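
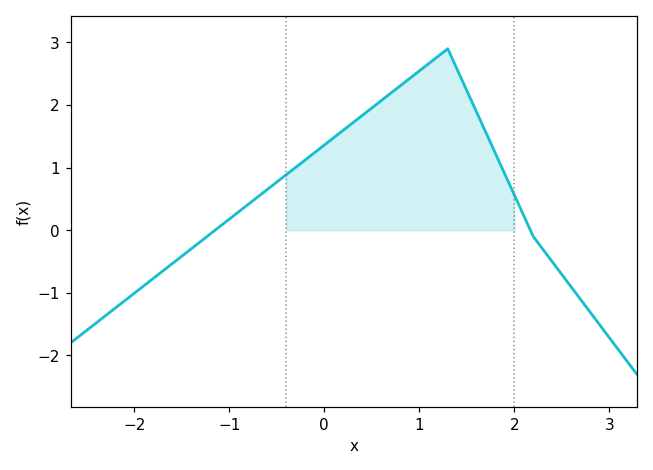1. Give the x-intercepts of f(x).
-1.1, 2.2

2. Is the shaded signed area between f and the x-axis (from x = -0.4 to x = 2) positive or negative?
positive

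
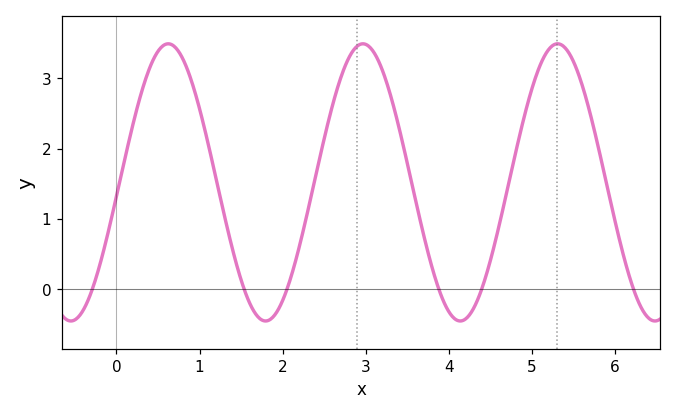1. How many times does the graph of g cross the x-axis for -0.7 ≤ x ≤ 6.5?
6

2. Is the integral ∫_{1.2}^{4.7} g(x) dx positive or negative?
positive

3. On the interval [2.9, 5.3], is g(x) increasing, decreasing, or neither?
neither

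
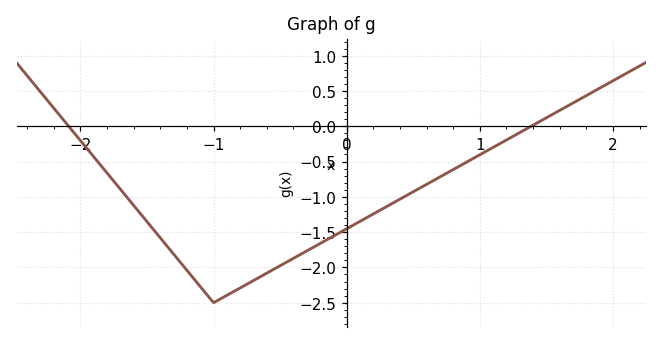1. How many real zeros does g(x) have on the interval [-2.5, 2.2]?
2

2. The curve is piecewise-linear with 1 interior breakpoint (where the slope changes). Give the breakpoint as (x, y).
(-1, -2.5)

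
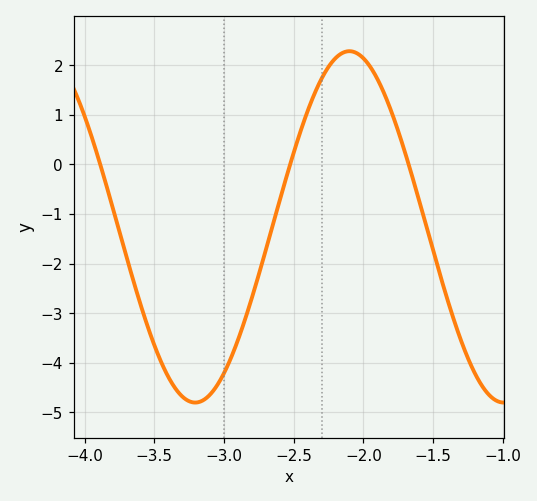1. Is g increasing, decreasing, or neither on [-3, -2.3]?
increasing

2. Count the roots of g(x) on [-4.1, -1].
3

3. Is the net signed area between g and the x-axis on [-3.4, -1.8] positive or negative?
negative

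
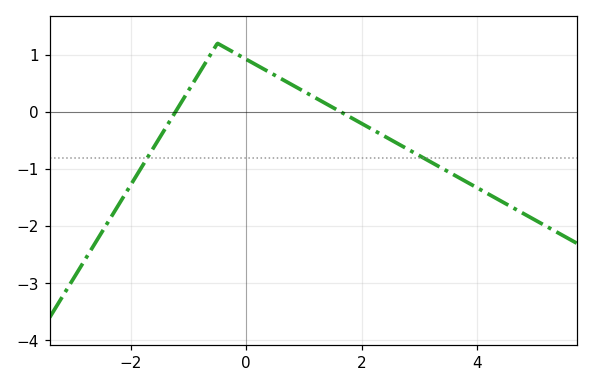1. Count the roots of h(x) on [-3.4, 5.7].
2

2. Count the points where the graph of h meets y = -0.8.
2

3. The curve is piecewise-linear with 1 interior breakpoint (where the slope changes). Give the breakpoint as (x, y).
(-0.5, 1.2)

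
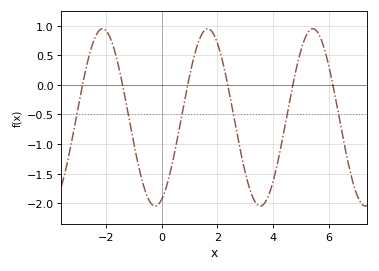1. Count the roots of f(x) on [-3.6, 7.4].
6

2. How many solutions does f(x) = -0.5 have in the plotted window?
6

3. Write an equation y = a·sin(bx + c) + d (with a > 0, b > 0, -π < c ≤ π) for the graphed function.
y = 1.5sin(1.7x - 1.2) - 0.55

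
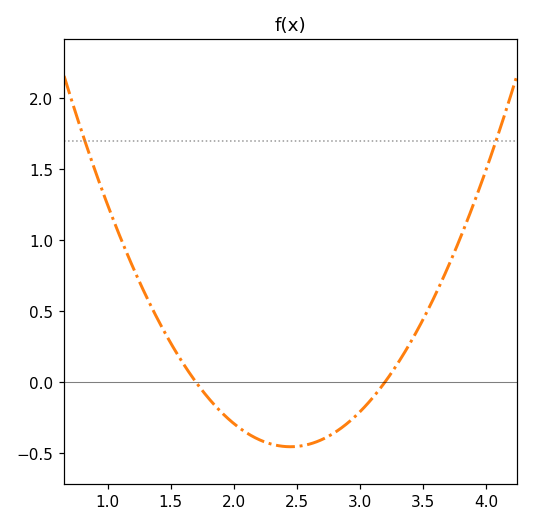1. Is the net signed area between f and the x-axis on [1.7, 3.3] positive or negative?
negative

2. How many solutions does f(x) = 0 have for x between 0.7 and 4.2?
2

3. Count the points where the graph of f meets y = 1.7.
2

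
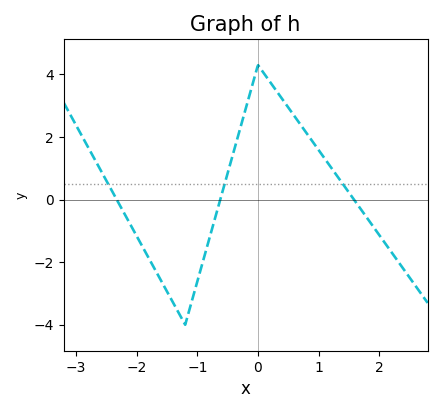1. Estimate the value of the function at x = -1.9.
-1.52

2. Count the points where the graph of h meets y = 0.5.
3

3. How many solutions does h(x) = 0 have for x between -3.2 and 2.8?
3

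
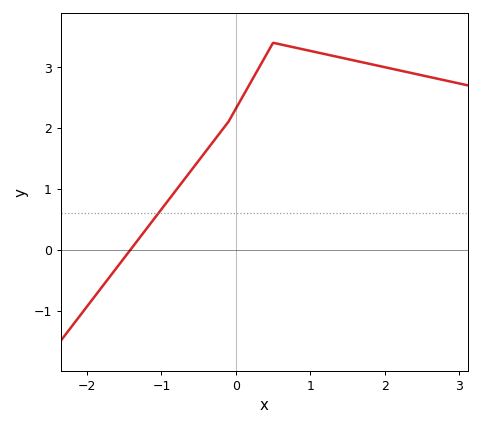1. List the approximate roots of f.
-1.42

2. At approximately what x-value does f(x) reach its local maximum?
0.502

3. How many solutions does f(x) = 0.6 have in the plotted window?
1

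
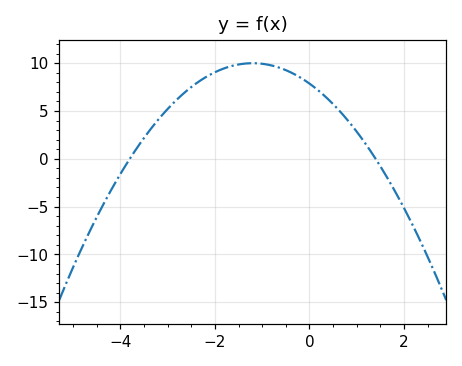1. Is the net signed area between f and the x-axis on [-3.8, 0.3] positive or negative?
positive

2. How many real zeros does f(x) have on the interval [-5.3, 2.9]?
2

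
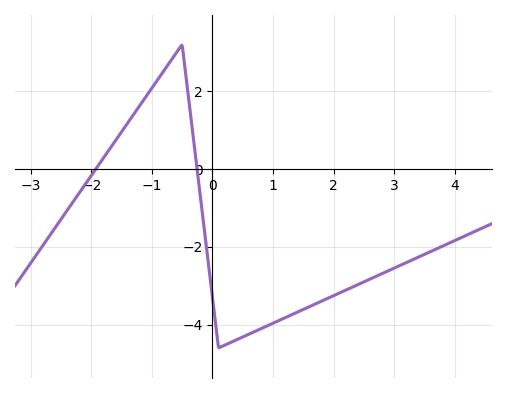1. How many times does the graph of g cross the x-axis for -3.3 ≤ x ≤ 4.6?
2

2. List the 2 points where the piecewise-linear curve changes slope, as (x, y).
(-0.5, 3.2); (0.1, -4.6)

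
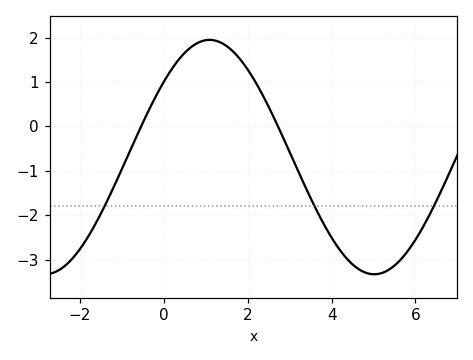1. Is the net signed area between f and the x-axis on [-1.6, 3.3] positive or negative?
positive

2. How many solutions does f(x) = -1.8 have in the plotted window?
3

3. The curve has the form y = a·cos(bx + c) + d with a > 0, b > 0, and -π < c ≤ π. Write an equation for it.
y = 2.64cos(0.8x - 0.87) - 0.69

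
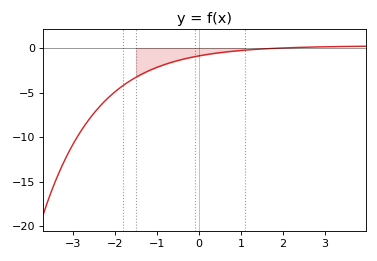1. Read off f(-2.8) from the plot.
-9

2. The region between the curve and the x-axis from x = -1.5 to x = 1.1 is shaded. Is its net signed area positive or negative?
negative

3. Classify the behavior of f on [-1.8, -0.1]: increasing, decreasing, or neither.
increasing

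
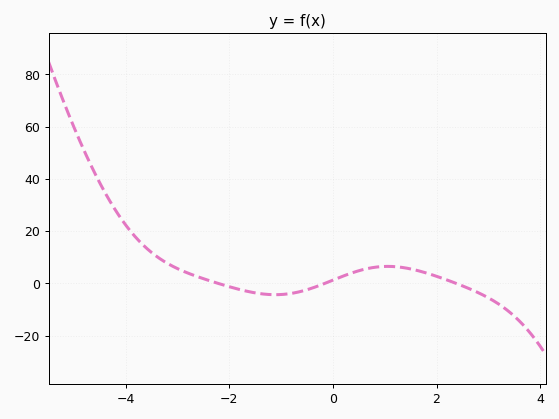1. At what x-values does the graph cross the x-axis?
-2.21, -0.162, 2.38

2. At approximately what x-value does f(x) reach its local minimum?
-1.11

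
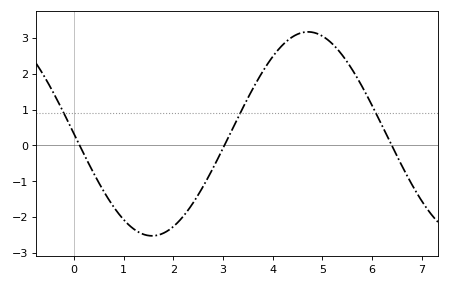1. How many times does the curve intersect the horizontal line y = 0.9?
3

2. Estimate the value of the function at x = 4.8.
3.2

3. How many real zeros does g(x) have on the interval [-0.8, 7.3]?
3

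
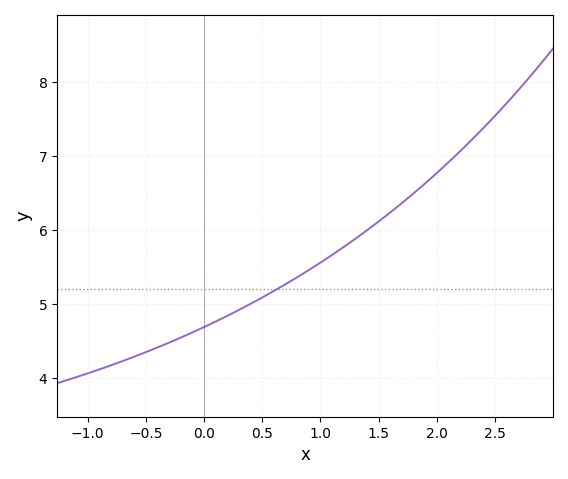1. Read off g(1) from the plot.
5.6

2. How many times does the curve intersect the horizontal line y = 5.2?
1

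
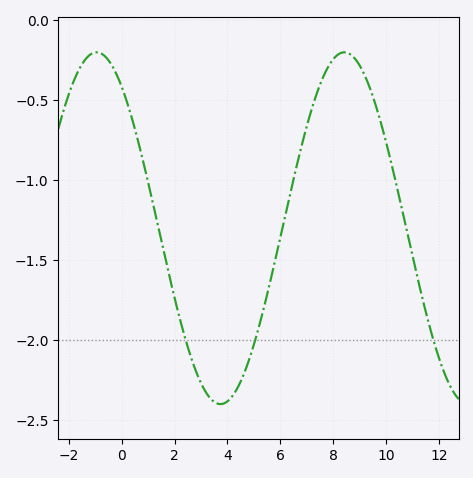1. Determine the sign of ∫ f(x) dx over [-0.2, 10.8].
negative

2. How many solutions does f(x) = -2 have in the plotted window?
3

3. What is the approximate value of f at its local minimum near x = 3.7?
-2.4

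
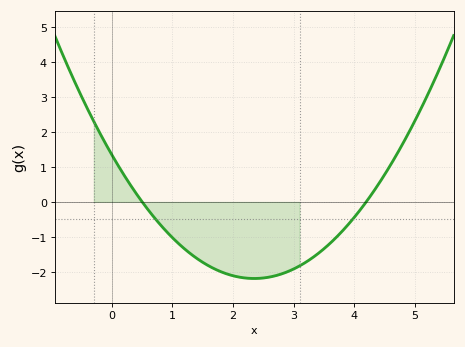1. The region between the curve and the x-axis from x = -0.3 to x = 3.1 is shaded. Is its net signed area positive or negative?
negative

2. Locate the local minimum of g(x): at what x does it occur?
2.4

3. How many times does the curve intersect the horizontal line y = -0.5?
2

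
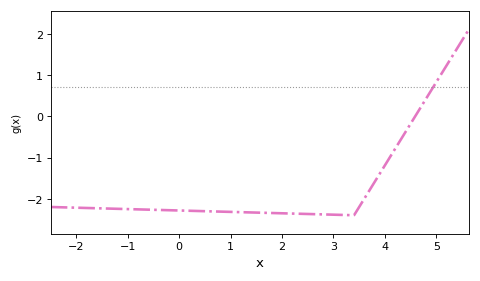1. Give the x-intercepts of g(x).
4.6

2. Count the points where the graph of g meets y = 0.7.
1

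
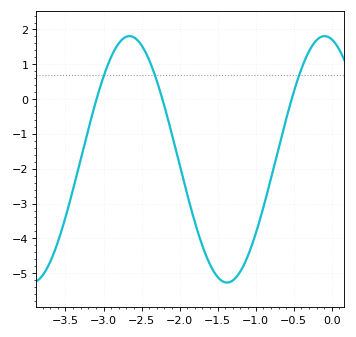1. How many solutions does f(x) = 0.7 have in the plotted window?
3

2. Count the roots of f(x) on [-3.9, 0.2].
3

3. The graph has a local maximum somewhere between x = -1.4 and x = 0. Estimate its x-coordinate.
-0.094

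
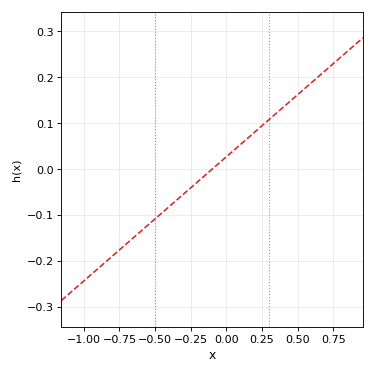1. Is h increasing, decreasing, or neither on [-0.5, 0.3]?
increasing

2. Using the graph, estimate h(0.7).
0.216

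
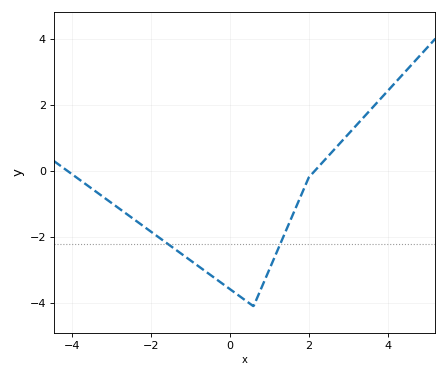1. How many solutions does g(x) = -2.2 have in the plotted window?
2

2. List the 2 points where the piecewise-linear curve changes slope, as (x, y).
(0.6, -4.1); (2, -0.2)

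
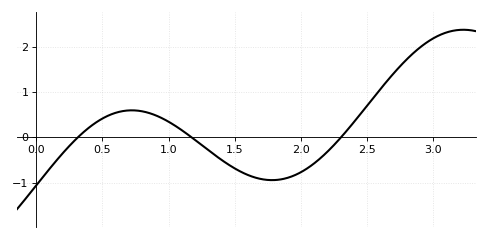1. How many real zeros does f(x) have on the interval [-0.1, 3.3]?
3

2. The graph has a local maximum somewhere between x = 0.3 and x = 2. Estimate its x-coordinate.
0.7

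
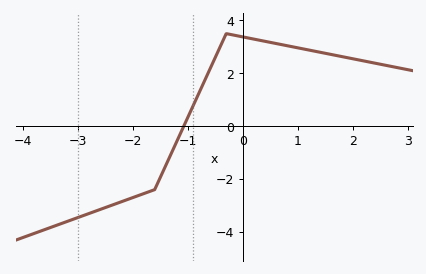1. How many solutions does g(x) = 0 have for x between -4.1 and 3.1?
1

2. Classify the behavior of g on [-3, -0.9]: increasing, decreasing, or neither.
increasing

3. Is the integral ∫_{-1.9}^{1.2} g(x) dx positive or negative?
positive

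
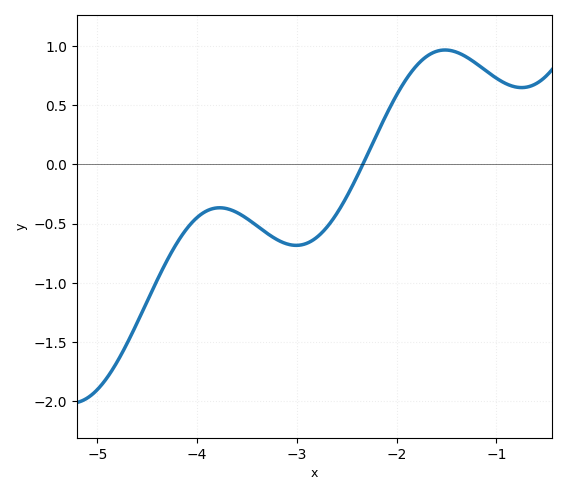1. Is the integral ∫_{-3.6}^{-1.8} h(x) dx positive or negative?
negative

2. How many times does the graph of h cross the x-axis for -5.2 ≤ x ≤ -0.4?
1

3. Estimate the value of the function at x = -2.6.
-0.416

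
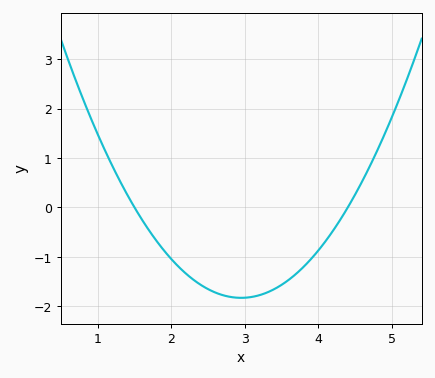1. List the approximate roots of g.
1.5, 4.4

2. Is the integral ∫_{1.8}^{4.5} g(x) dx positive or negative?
negative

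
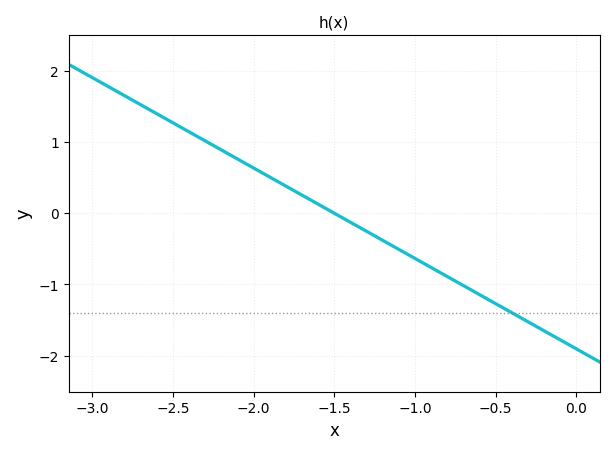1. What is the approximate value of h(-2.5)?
1.27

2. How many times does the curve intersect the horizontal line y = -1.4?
1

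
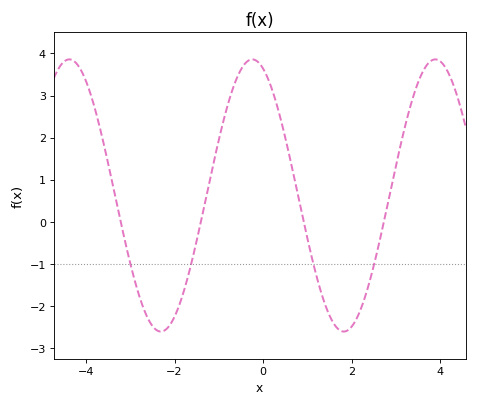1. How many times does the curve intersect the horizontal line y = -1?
4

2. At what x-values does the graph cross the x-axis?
-3.22, -1.41, 0.919, 2.73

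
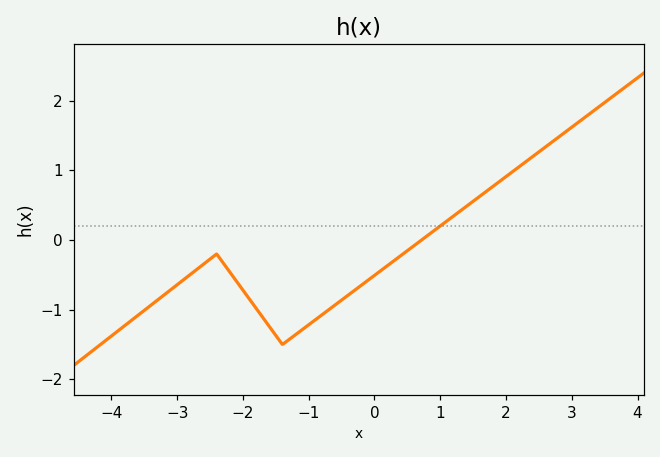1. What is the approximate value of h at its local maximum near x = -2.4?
-0.201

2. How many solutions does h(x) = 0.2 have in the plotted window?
1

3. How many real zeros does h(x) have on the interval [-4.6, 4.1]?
1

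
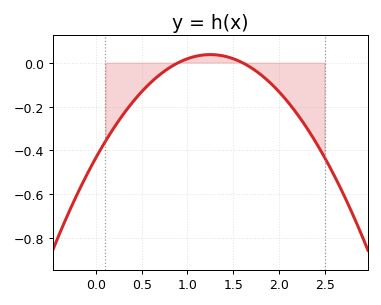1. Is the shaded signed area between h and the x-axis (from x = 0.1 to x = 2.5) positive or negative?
negative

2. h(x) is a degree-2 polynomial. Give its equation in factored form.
y = -0.3(x - 0.9)(x - 1.6)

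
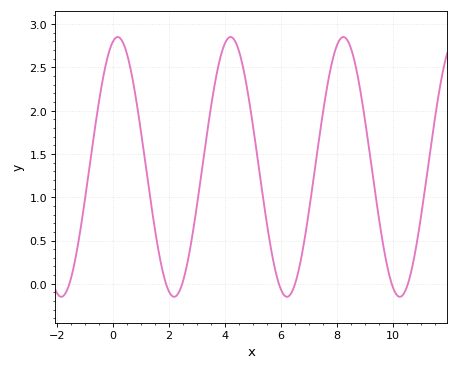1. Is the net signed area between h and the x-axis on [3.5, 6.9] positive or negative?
positive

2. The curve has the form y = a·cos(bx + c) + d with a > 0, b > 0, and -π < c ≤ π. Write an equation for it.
y = 1.5cos(1.56x - 0.27) + 1.35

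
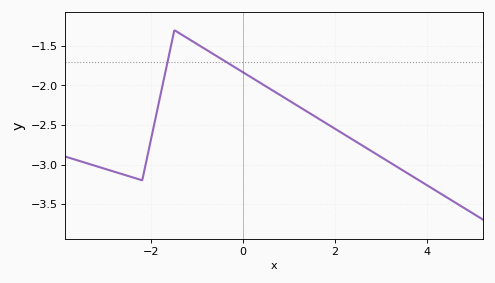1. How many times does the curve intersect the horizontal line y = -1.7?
2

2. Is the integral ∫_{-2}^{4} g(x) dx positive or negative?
negative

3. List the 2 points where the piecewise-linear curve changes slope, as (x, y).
(-2.2, -3.2); (-1.5, -1.3)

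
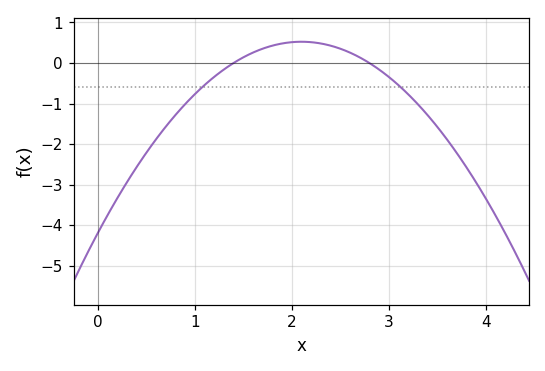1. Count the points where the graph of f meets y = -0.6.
2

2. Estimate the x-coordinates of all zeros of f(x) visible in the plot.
1.4, 2.8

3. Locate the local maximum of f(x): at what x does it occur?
2.1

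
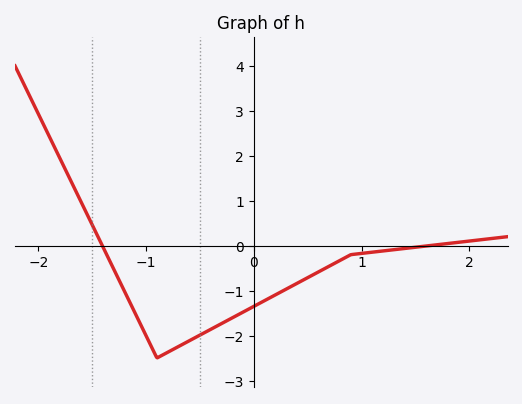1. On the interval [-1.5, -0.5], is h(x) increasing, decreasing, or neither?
neither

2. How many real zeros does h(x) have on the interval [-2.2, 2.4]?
2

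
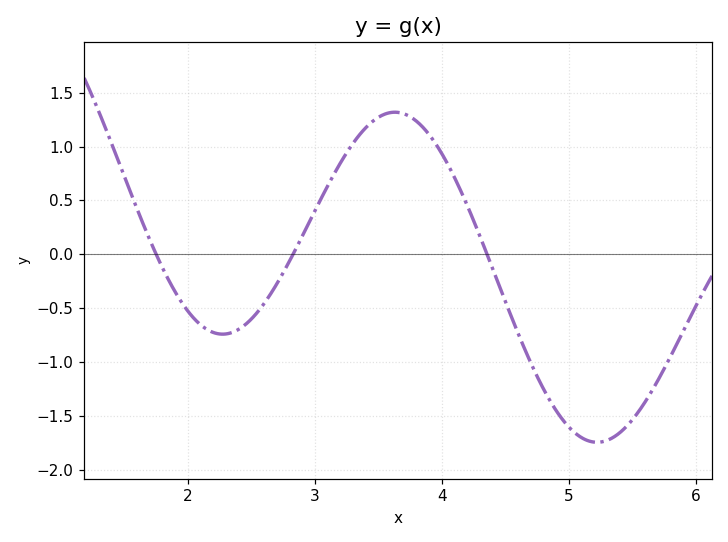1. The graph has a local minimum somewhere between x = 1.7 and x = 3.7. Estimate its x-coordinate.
2.27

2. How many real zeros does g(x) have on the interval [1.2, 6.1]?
3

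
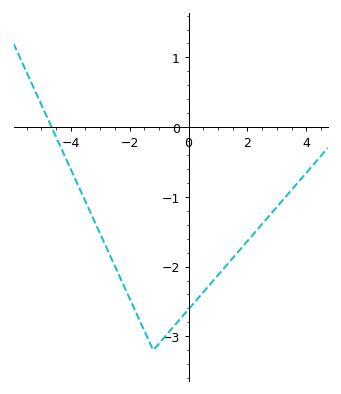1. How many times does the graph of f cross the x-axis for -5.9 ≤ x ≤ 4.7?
1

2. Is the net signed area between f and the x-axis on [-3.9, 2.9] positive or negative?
negative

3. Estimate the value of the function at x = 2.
-1.6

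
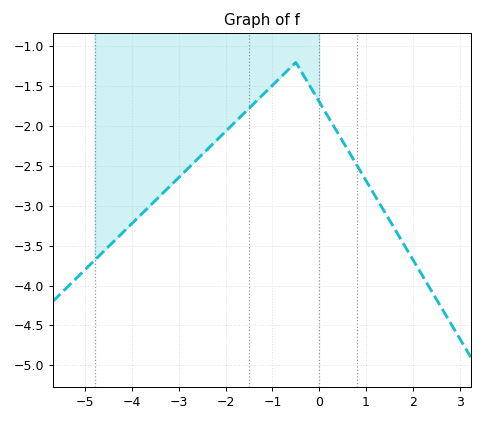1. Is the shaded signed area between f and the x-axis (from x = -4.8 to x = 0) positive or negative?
negative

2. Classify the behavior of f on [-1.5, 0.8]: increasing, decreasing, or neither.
neither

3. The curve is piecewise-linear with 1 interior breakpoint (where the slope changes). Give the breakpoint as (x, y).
(-0.5, -1.2)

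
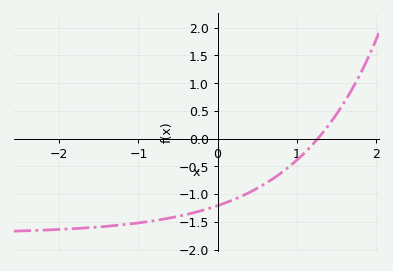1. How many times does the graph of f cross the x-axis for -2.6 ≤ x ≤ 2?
1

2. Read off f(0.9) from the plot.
-0.513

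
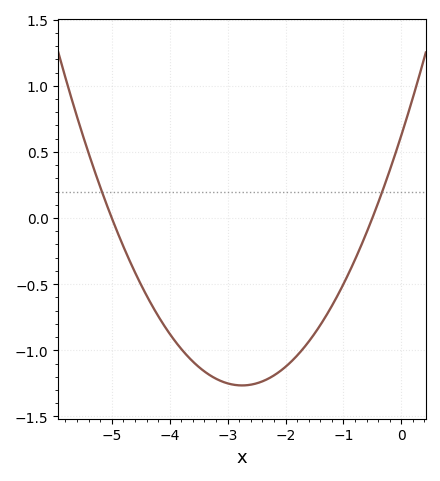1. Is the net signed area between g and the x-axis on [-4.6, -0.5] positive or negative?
negative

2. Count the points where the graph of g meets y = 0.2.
2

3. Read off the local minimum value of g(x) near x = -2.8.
-1.25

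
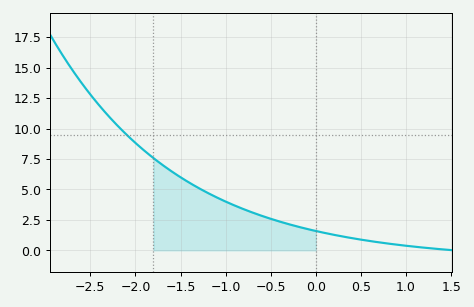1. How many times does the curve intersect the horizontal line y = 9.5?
1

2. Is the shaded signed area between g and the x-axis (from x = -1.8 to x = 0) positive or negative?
positive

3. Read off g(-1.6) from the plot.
6.5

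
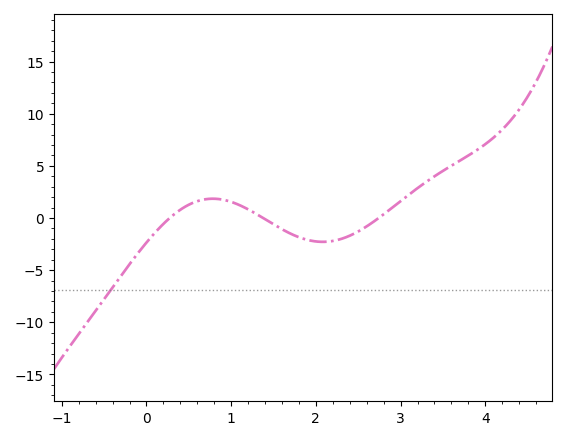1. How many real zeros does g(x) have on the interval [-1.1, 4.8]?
3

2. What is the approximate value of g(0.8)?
2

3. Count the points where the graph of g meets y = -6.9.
1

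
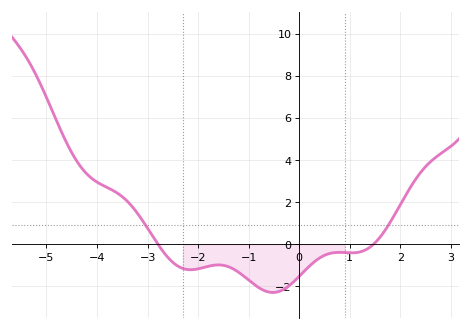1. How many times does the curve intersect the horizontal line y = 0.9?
2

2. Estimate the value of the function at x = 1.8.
1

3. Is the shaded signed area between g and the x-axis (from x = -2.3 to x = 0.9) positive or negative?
negative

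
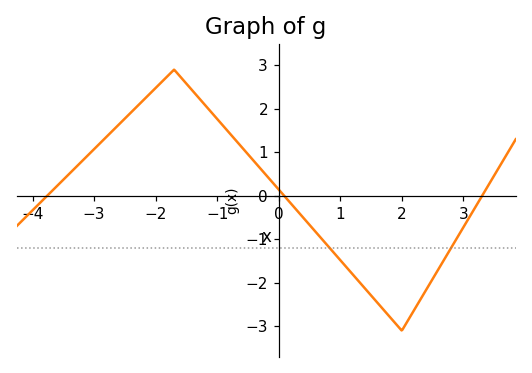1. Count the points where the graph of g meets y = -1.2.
2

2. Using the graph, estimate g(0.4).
-0.505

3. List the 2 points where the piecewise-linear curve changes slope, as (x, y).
(-1.7, 2.9); (2, -3.1)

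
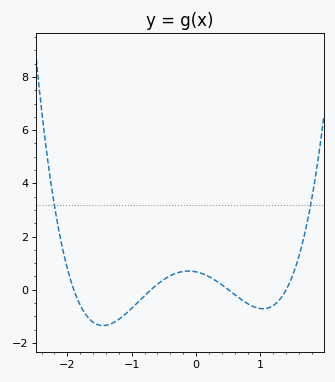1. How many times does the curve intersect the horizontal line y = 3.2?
2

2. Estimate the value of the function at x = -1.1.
-0.922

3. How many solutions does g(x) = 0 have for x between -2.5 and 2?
4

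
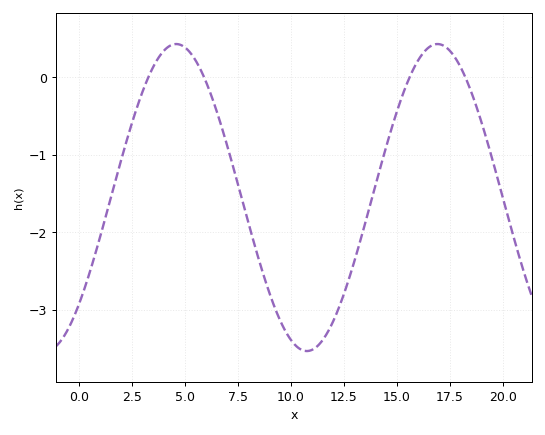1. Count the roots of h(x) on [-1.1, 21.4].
4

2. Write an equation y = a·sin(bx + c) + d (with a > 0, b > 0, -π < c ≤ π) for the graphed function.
y = 1.98sin(0.51x - 0.772) - 1.55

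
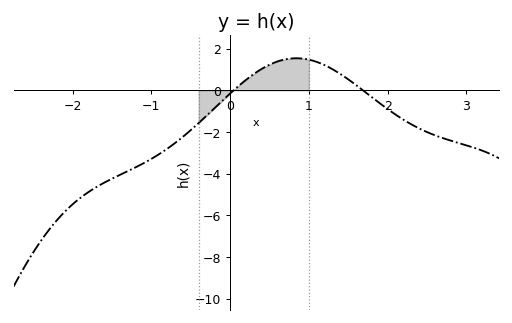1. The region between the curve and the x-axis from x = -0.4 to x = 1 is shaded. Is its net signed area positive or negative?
positive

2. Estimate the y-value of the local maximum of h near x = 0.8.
1.6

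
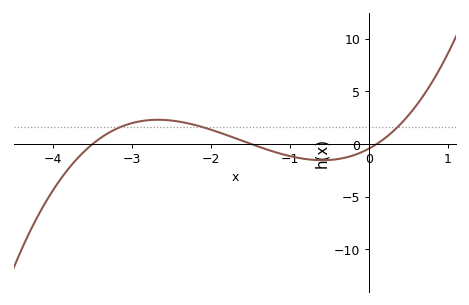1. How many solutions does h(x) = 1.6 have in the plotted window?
3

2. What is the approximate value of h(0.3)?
1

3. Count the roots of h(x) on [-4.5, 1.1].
3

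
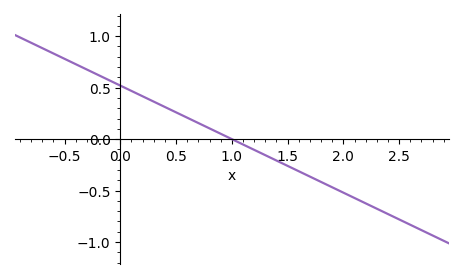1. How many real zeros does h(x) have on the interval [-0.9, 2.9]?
1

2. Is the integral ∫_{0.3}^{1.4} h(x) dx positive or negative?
positive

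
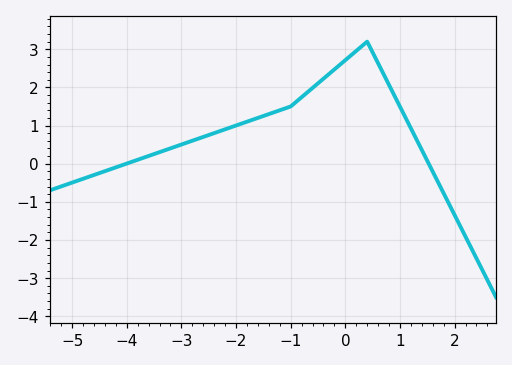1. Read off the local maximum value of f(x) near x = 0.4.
3.2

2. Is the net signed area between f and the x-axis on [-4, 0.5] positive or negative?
positive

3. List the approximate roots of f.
-4.01, 1.53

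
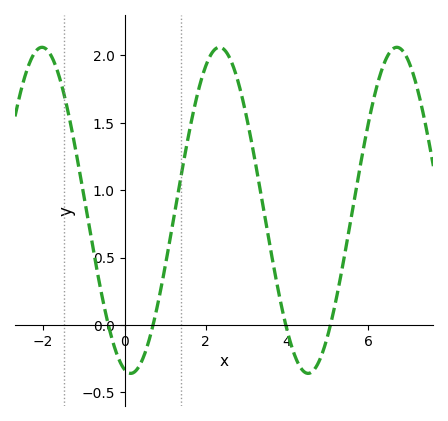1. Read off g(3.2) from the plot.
1.24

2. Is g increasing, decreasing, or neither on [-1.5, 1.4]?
neither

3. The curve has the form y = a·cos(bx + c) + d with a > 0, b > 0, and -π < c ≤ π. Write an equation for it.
y = 1.21cos(1.44x + 2.92) + 0.85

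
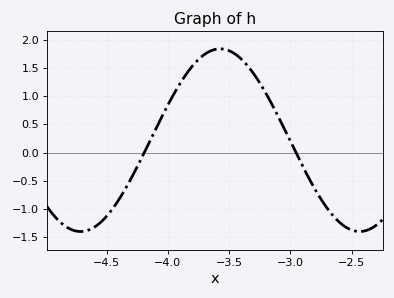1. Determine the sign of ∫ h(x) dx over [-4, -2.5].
positive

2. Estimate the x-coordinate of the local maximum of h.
-3.55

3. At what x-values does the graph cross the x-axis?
-4.2, -2.95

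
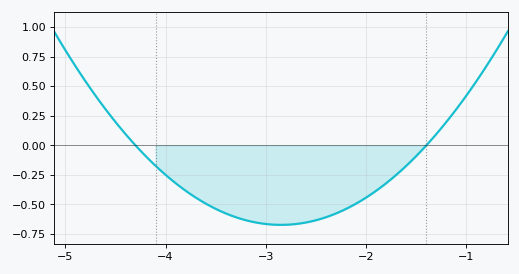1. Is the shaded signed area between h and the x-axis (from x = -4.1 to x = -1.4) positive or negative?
negative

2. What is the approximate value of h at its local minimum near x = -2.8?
-0.68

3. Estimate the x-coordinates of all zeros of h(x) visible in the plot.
-4.3, -1.4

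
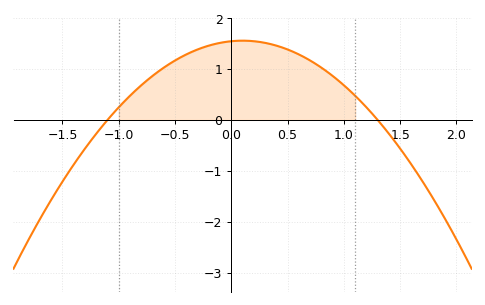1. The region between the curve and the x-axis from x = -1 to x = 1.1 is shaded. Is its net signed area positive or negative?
positive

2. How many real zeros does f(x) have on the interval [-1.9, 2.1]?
2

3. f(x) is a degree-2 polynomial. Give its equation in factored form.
y = -1.08(x + 1.1)(x - 1.3)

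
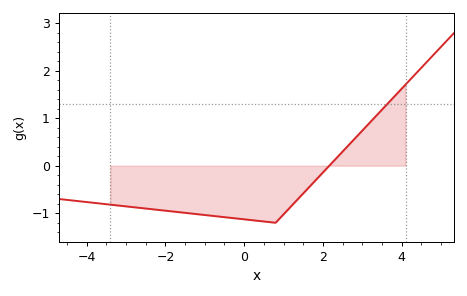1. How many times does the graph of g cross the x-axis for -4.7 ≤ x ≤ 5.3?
1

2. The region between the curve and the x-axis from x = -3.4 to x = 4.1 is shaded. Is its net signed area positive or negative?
negative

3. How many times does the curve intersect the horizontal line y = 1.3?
1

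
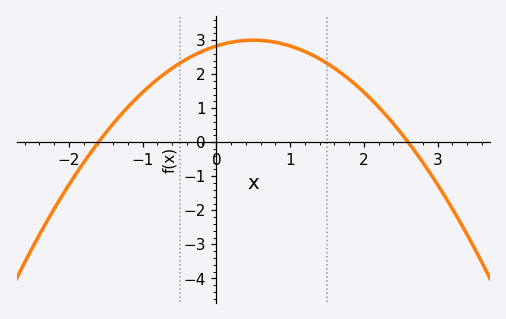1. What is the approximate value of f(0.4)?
2.99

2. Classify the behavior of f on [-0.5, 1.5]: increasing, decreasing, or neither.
neither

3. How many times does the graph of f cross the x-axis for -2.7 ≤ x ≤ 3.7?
2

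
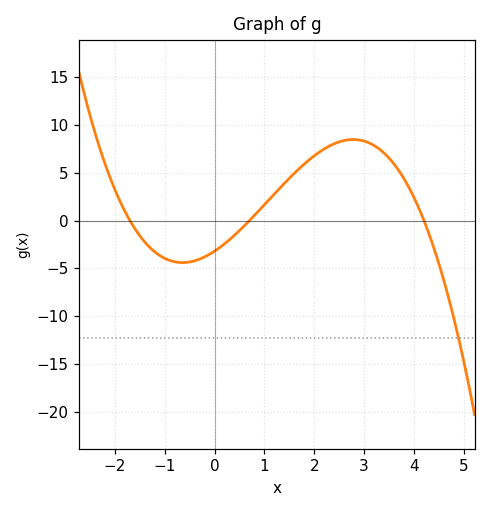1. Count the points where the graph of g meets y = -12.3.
1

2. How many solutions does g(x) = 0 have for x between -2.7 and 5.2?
3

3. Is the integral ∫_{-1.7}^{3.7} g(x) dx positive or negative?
positive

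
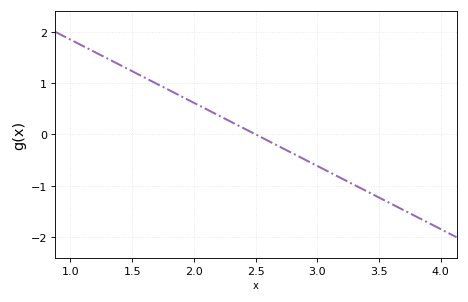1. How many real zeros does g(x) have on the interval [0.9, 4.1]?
1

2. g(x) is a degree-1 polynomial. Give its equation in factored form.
y = -1.23(x - 2.5)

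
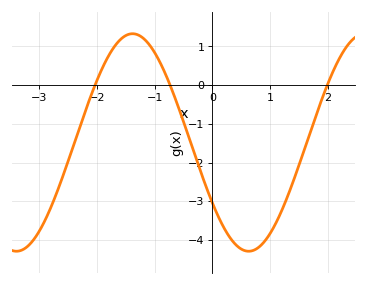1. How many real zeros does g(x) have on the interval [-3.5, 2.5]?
3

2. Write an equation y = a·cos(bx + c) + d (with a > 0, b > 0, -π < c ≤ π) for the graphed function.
y = 2.81cos(1.6x + 2.2) - 1.48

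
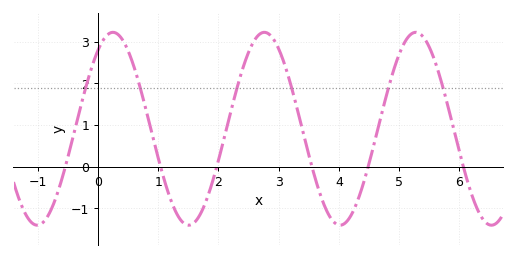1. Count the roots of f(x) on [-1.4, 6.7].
6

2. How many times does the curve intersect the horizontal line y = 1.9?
6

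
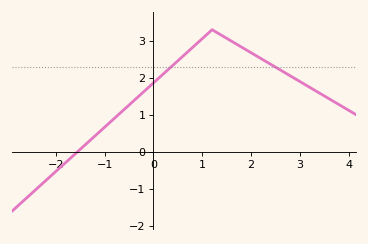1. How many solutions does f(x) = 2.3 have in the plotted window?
2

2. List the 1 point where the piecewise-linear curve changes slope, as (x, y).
(1.2, 3.3)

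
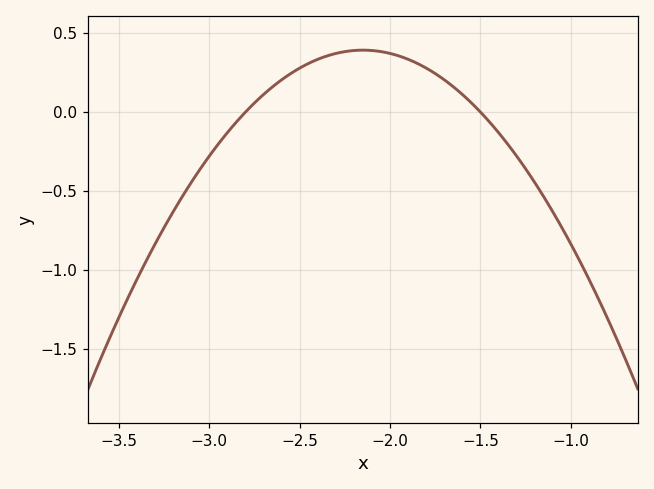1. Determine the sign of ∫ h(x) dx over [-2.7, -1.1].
positive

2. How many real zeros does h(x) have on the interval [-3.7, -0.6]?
2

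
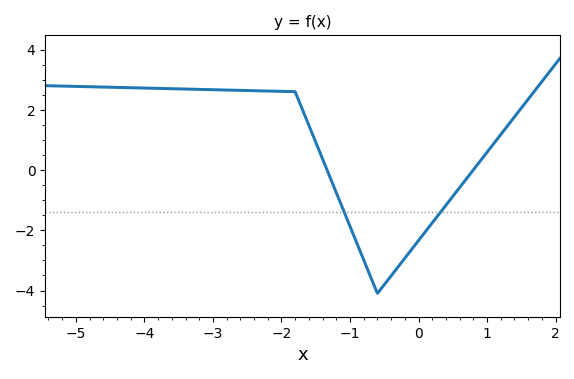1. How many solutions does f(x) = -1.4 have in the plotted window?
2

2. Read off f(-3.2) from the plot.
2.68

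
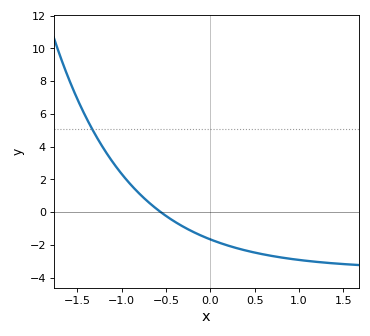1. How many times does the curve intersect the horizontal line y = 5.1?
1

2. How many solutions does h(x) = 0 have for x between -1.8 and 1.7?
1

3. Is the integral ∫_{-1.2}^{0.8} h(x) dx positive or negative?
negative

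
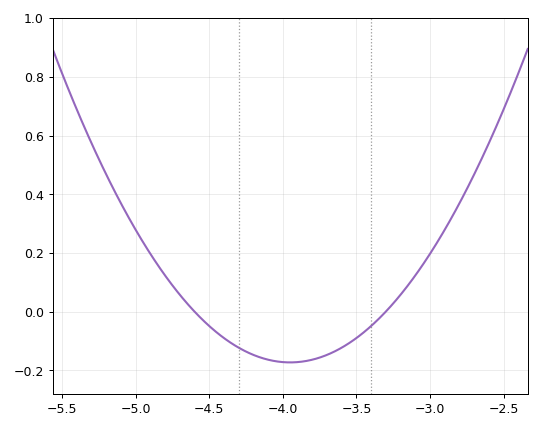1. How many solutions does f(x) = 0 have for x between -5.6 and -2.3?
2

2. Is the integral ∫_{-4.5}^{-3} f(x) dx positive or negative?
negative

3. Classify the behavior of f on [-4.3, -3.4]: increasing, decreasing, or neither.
neither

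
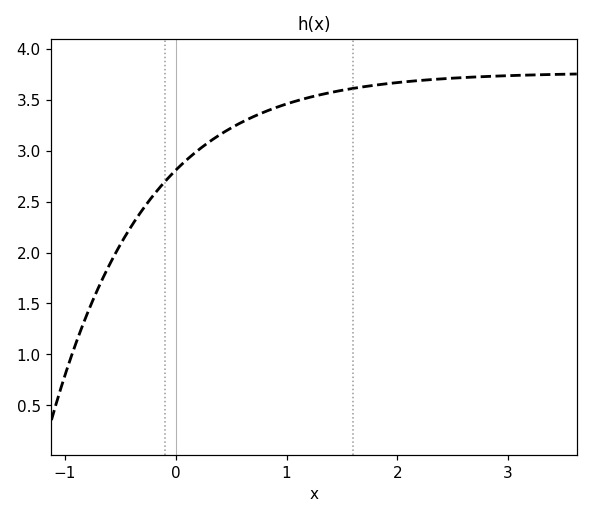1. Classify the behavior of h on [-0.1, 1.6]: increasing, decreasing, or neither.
increasing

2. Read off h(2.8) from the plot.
3.73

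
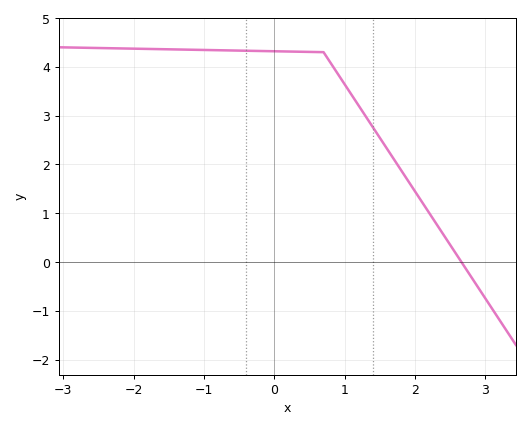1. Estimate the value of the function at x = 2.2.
1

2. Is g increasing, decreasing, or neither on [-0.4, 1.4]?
decreasing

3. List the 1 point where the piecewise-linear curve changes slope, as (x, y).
(0.7, 4.3)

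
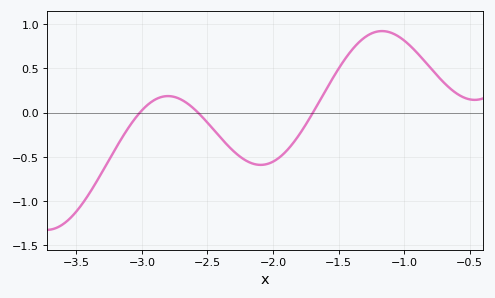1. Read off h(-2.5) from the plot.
-0.1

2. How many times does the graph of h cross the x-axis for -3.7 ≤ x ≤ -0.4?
3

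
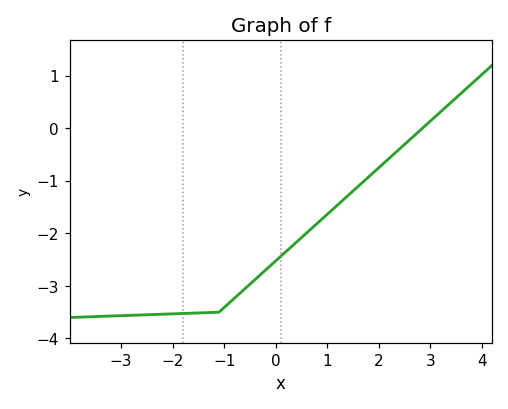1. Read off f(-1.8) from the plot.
-3.52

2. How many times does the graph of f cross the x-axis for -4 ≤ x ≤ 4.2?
1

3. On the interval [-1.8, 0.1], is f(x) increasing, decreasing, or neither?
increasing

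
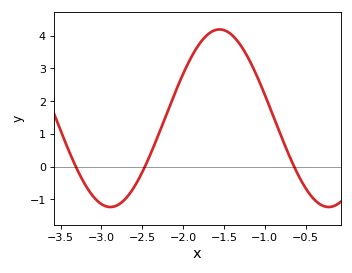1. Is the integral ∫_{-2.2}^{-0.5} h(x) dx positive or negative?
positive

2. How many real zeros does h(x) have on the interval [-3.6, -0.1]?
3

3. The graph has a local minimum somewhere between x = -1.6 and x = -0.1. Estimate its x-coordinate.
-0.2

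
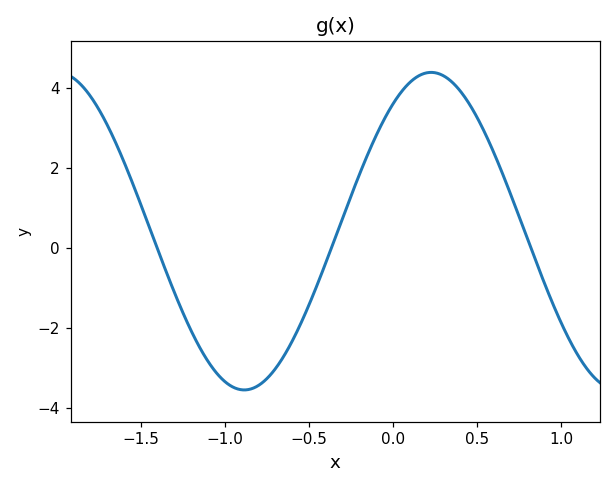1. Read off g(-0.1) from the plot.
2.8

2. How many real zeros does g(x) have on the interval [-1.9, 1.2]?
3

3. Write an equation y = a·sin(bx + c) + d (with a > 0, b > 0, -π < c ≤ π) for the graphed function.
y = 3.97sin(2.83x + 0.93) + 0.41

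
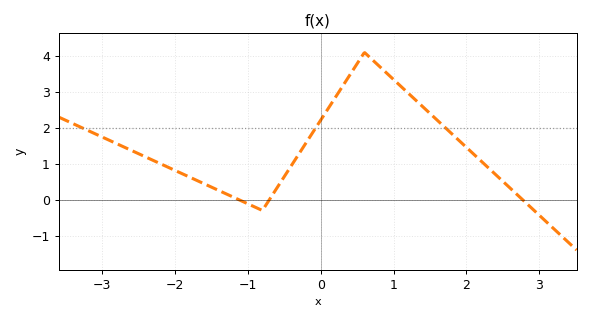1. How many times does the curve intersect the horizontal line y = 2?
3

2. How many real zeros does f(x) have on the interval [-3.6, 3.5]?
3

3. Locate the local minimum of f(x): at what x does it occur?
-0.799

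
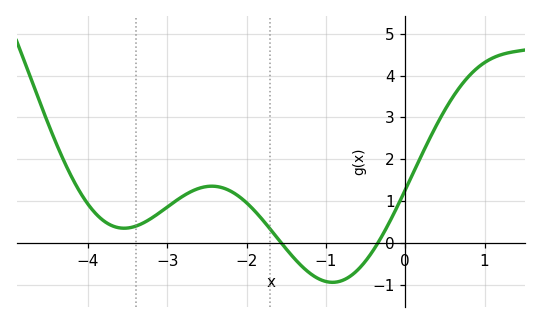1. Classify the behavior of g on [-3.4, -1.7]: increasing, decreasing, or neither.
neither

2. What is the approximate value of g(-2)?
0.96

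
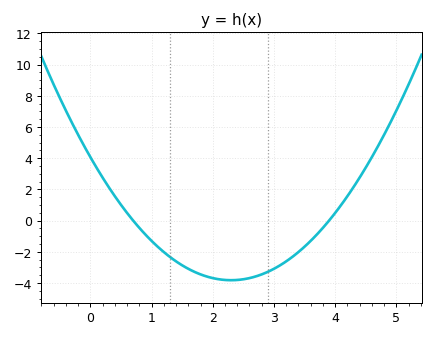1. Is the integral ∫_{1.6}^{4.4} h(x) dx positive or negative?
negative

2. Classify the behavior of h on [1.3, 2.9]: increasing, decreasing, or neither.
neither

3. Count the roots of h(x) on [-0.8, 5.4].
2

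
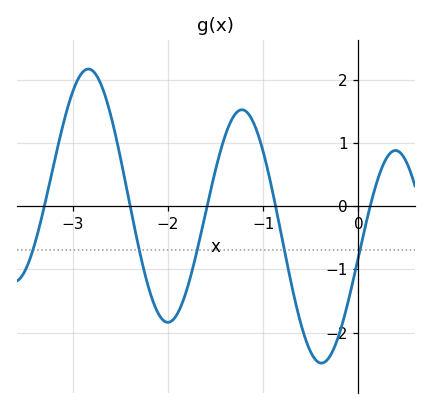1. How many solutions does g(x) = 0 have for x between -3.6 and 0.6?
5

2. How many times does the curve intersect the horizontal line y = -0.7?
5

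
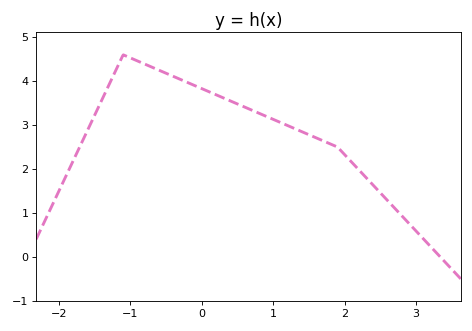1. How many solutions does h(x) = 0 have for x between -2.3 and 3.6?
1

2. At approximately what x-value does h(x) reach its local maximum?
-1.1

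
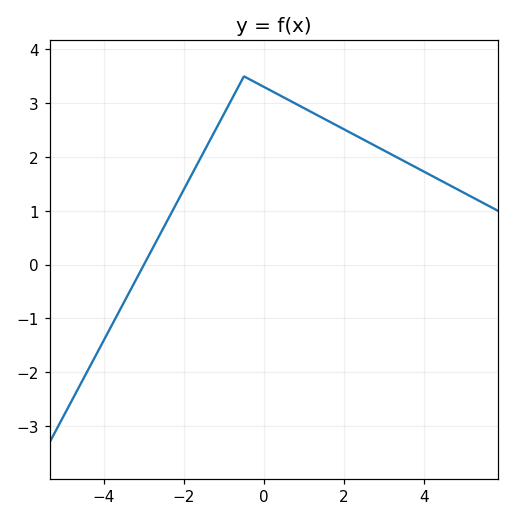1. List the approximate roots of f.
-3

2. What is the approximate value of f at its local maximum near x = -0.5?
3.5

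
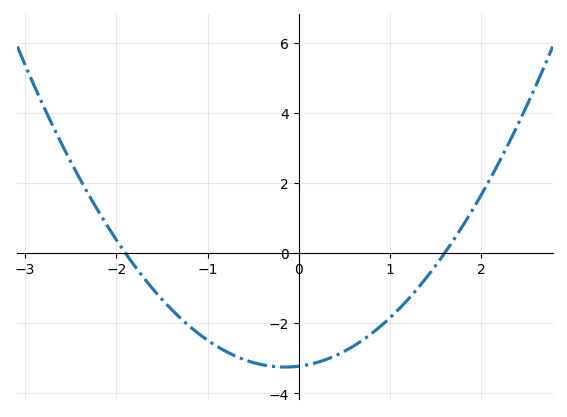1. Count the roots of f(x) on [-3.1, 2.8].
2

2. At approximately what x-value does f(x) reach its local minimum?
-0.15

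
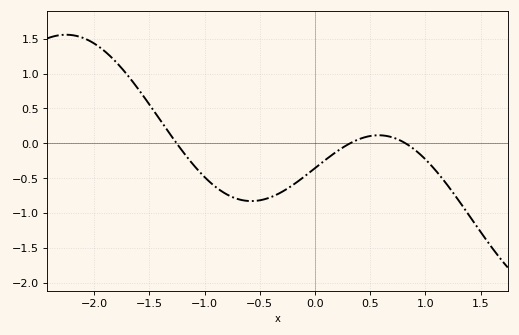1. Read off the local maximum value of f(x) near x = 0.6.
0.1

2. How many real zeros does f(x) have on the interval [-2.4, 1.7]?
3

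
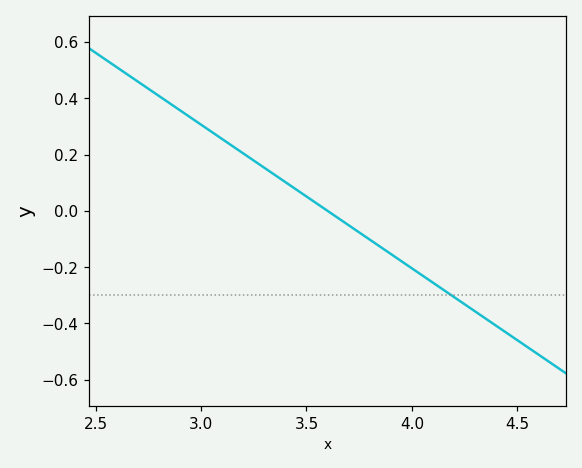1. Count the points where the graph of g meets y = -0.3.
1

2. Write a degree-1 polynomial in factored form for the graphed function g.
y = -0.51(x - 3.6)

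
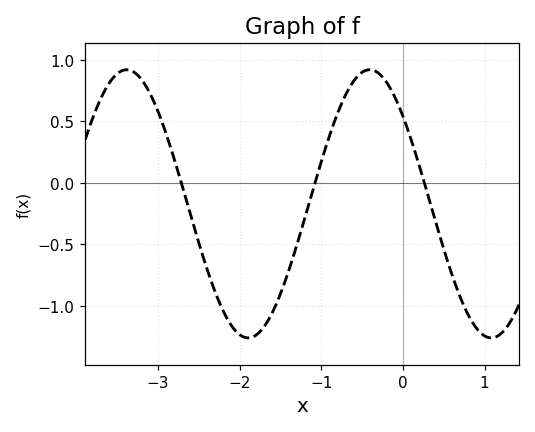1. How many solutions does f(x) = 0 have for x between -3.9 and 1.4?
3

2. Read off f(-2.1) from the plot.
-1.16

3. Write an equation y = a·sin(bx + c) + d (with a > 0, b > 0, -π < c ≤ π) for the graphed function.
y = 1.09sin(2.11x + 2.43) - 0.17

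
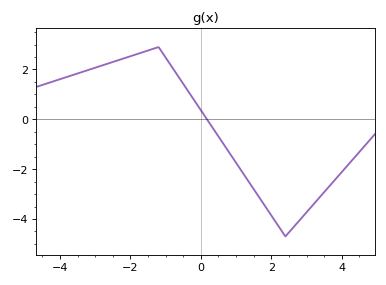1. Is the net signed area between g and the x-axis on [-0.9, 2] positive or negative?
negative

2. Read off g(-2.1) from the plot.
2.4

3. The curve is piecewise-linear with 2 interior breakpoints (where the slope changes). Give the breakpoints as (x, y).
(-1.2, 2.9); (2.4, -4.7)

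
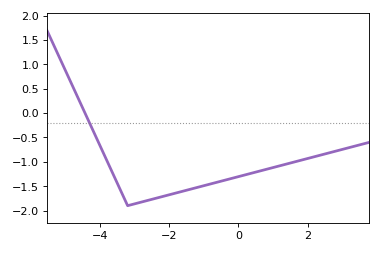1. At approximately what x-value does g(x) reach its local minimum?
-3.2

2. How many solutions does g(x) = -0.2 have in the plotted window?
1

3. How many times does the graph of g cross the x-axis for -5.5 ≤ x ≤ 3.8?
1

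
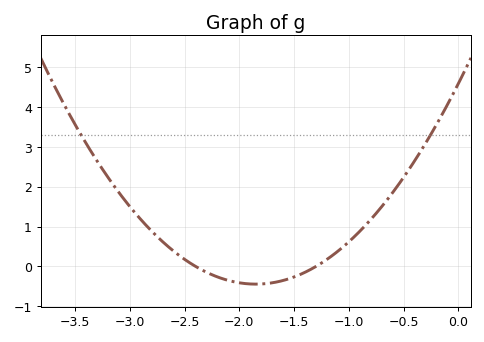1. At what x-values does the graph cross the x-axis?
-2.4, -1.3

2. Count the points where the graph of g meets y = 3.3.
2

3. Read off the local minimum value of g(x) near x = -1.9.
-0.445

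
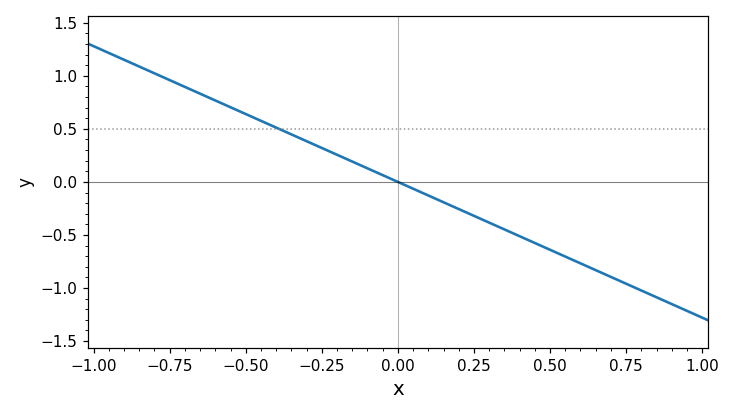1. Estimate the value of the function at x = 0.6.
-0.768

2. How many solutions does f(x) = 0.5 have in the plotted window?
1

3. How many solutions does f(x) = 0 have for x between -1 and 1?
1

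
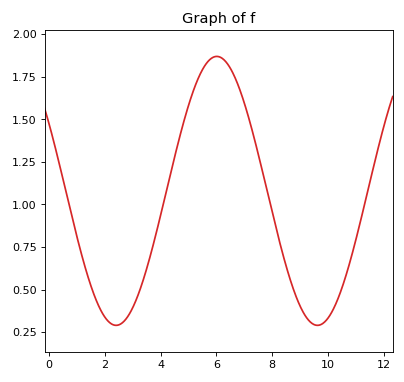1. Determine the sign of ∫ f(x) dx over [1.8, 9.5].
positive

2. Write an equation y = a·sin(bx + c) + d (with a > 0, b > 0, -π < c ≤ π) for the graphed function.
y = 0.79sin(0.87x + 2.62) + 1.08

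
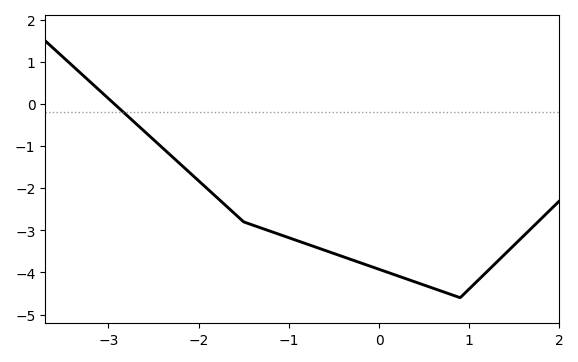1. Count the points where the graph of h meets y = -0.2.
1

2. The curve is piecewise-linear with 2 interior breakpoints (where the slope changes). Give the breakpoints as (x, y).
(-1.5, -2.8); (0.9, -4.6)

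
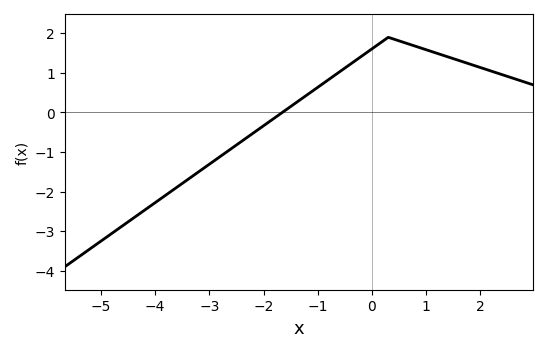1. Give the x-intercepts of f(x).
-1.6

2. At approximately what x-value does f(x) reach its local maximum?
0.4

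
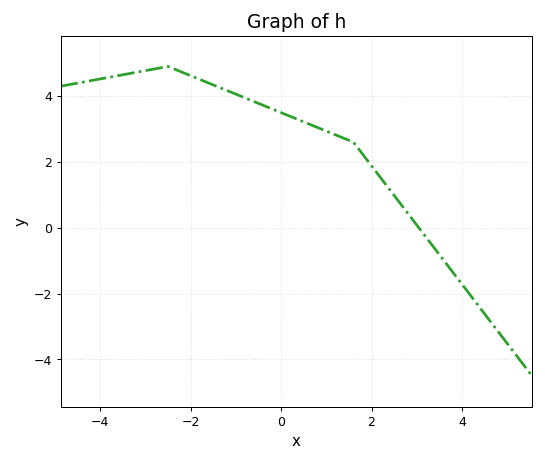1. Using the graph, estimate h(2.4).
1.16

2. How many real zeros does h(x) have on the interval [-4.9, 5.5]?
1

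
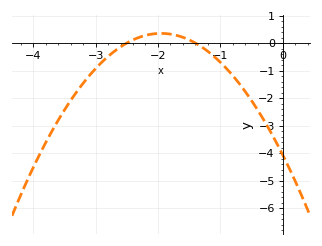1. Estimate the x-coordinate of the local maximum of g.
-2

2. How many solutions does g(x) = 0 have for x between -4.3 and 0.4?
2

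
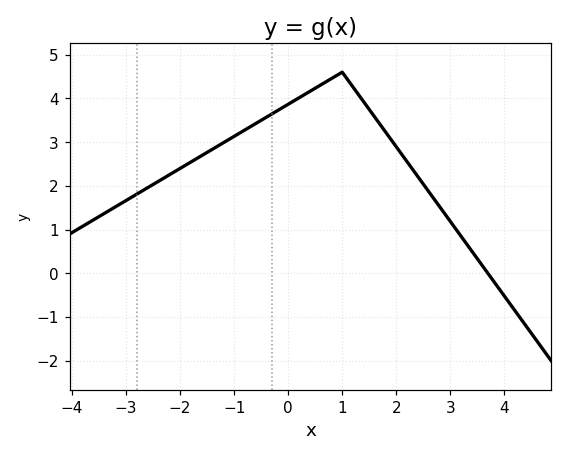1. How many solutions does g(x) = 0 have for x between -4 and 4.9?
1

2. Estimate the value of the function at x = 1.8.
3.2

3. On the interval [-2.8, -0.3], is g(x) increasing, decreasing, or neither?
increasing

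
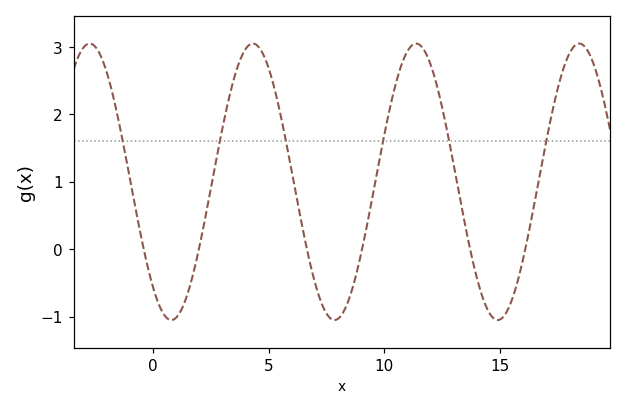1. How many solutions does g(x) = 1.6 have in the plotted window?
6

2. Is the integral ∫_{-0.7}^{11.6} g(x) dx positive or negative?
positive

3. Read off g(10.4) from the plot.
2.3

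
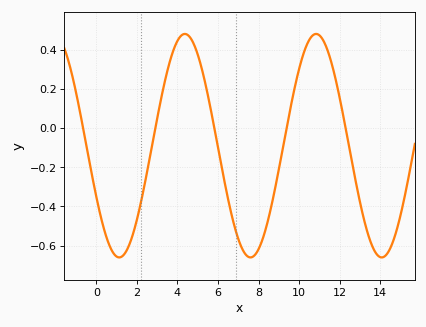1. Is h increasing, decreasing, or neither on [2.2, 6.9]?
neither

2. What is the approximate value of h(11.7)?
0.293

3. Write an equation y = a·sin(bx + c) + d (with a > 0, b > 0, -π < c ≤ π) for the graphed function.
y = 0.57sin(0.97x - 2.66) - 0.09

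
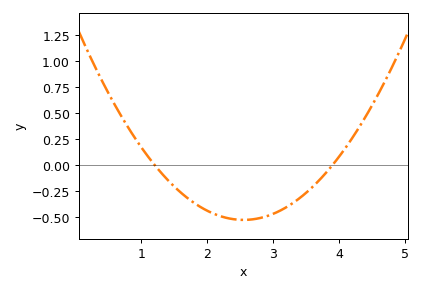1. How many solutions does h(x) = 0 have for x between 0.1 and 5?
2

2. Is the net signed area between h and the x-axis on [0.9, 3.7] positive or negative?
negative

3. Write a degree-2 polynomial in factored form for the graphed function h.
y = 0.29(x - 1.2)(x - 3.9)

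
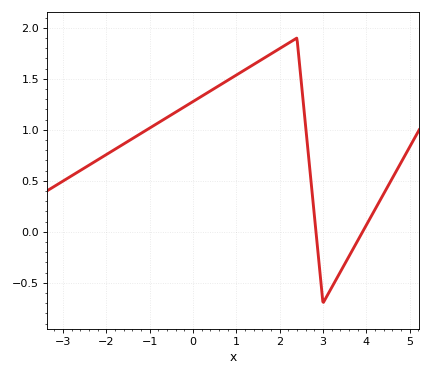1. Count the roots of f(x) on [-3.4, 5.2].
2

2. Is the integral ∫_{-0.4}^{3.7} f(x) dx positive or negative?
positive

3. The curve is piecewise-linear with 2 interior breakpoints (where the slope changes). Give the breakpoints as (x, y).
(2.4, 1.9); (3, -0.7)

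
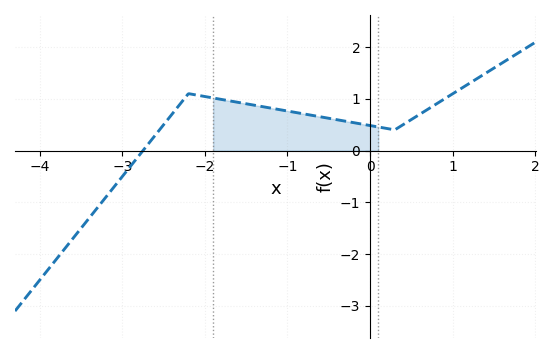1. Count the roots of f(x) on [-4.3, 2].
1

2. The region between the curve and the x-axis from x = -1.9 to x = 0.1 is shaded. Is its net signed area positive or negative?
positive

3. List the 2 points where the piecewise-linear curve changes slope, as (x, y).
(-2.2, 1.1); (0.3, 0.4)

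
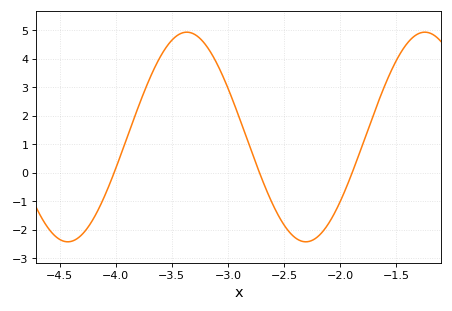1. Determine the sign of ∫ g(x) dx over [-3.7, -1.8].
positive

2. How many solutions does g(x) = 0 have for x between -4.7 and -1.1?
3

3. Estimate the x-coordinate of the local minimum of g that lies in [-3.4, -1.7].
-2.3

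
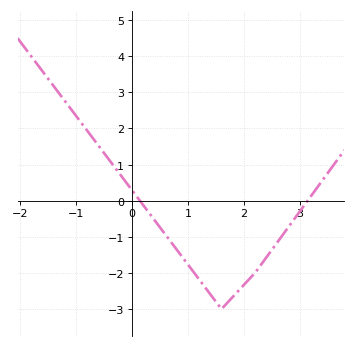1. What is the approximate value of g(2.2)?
-2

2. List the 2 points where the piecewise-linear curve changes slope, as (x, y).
(1.6, -3); (2.2, -2)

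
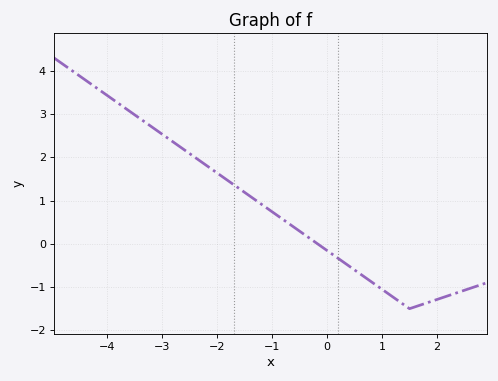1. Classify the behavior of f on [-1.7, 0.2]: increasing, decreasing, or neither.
decreasing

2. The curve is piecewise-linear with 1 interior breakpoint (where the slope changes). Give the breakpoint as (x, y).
(1.5, -1.5)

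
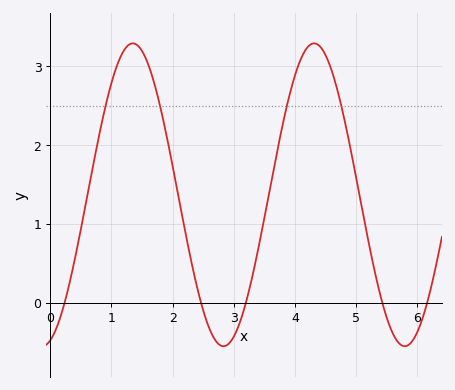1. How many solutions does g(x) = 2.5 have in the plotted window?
4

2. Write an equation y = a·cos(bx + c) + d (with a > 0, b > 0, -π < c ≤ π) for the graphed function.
y = 1.92cos(2.12x - 2.86) + 1.37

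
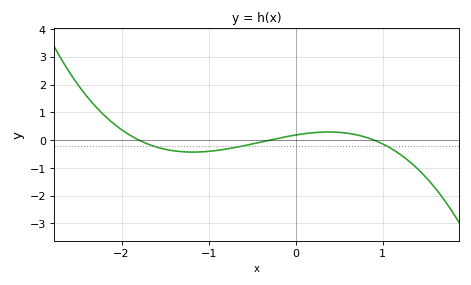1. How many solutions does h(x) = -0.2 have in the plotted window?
3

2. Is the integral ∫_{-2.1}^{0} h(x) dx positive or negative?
negative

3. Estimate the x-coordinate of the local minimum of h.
-1.2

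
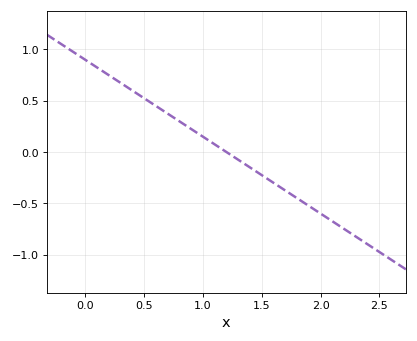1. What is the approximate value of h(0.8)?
0.3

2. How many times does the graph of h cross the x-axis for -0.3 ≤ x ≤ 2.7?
1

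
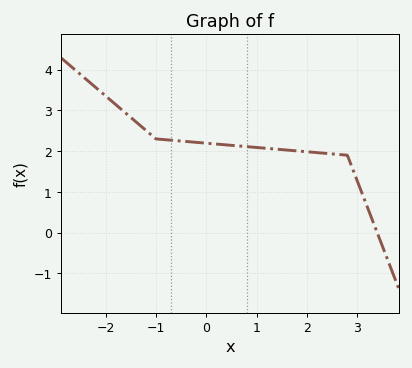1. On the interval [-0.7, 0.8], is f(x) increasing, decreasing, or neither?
decreasing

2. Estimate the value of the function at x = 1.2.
2.07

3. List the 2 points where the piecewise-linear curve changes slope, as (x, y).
(-1, 2.3); (2.8, 1.9)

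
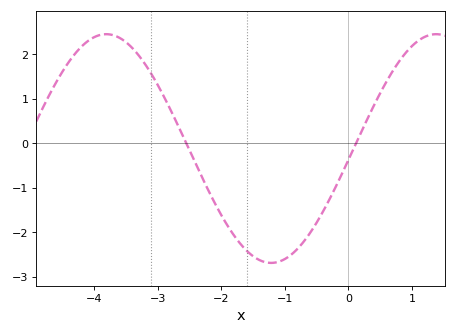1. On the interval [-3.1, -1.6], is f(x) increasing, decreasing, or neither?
decreasing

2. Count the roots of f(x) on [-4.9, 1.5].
2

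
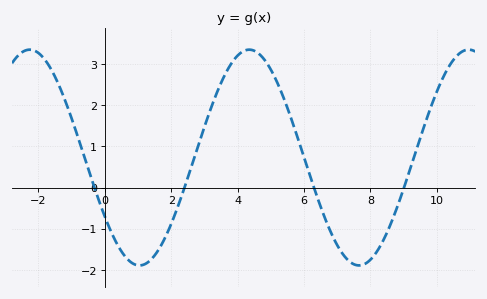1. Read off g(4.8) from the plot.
3.1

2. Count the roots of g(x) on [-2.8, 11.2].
4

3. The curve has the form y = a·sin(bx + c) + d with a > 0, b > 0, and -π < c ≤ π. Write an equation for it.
y = 2.62sin(0.95x - 2.6) + 0.73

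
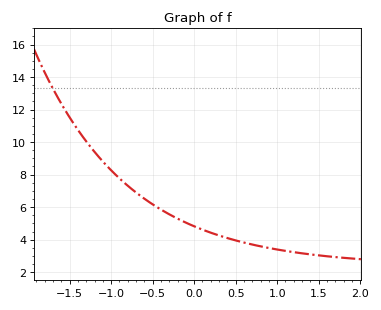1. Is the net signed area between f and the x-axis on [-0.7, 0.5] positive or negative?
positive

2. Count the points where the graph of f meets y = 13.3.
1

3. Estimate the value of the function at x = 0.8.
3.59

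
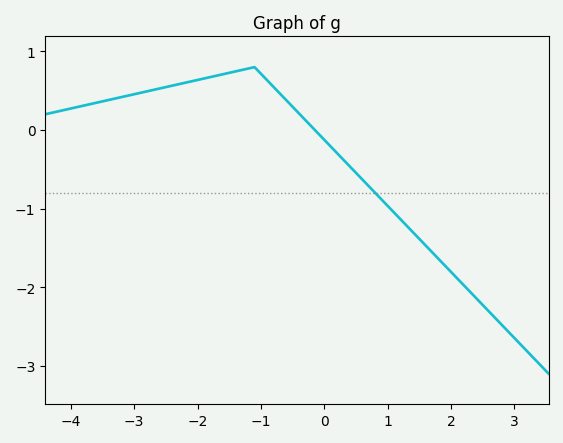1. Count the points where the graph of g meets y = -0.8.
1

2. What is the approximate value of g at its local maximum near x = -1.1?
0.799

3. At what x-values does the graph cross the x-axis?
-0.148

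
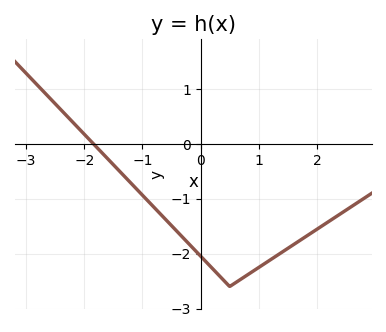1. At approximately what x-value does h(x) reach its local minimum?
0.501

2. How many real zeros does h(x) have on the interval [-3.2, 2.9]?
1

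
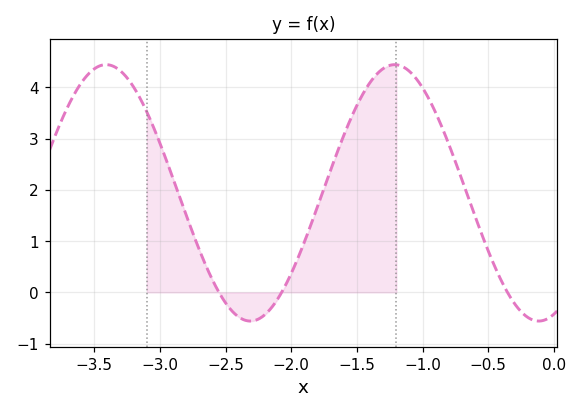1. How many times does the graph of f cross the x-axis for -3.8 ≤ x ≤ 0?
3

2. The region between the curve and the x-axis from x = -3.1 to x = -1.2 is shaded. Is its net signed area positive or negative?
positive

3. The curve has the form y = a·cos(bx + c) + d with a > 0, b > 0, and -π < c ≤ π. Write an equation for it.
y = 2.5cos(2.86x - 2.81) + 1.94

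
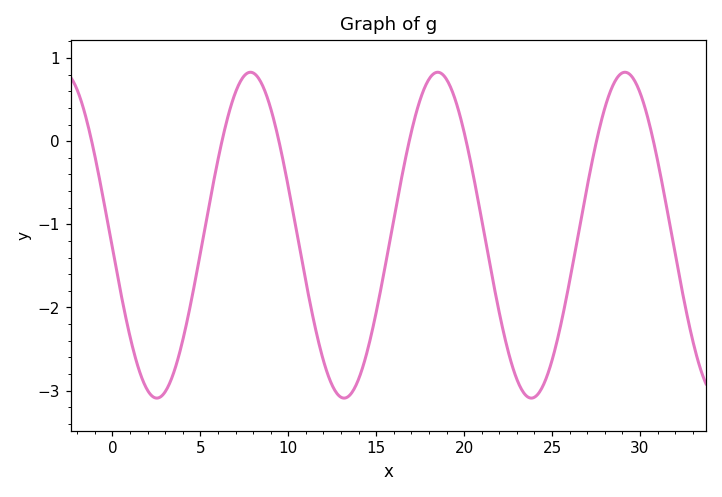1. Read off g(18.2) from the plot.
0.799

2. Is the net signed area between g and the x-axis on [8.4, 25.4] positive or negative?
negative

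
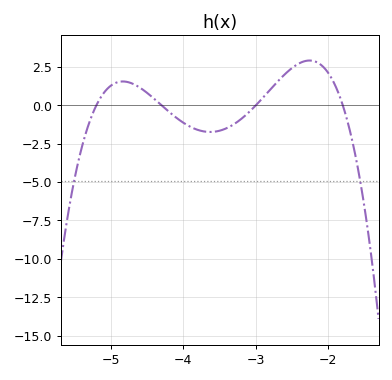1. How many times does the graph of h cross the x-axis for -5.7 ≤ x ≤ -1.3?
4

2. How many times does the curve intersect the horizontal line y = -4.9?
2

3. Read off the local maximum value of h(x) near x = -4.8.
1.56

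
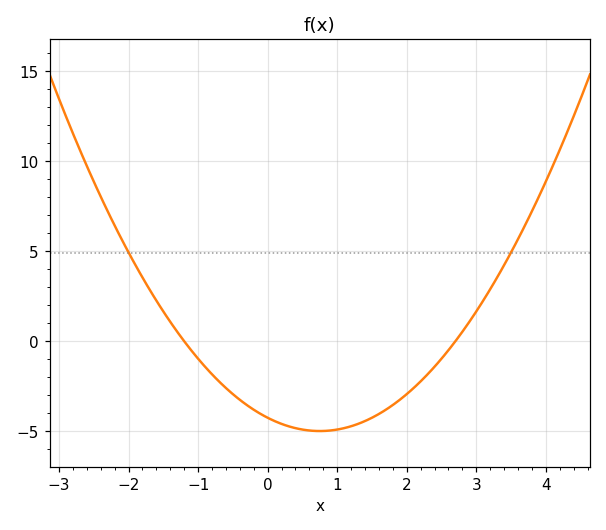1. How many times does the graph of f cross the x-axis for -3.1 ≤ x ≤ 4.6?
2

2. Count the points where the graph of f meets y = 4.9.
2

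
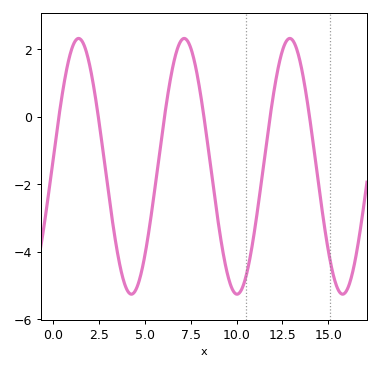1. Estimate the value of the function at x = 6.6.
1.68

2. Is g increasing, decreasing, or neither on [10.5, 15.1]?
neither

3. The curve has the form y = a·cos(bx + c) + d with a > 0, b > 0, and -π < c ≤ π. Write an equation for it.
y = 3.79cos(1.09x - 1.5) - 1.47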